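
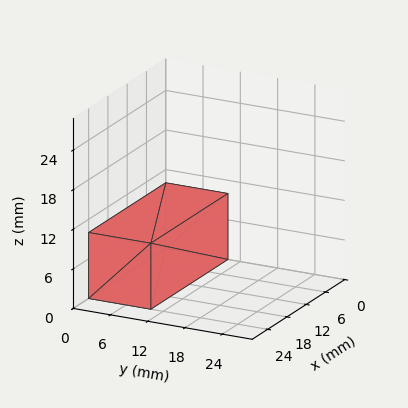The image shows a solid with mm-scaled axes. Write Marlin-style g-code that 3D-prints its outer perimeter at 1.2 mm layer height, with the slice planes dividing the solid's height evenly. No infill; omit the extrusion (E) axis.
Reading the render: the shape is a rectangular box, roughly 24 × 10 mm footprint and 10 mm tall (dimensions read to the nearest mm from the axis ticks). For the g-code, the solid's height is divided into equal slices at the stated Δz and each level perimeter traced with G1 moves after a G0 lift.

; perimeter-only toolpath
G21 ; units = mm
G90 ; absolute positioning
G28 ; home
; layer 1
G0 Z1.2
G0 X0.0 Y0.0
G1 X24.0 Y0.0
G1 X24.0 Y10.0
G1 X0.0 Y10.0
G1 X0.0 Y0.0
; layer 2
G0 Z2.5
G0 X0.0 Y0.0
G1 X24.0 Y0.0
G1 X24.0 Y10.0
G1 X0.0 Y10.0
G1 X0.0 Y0.0
; layer 3
G0 Z3.8
G0 X0.0 Y0.0
G1 X24.0 Y0.0
G1 X24.0 Y10.0
G1 X0.0 Y10.0
G1 X0.0 Y0.0
; layer 4
G0 Z5.0
G0 X0.0 Y0.0
G1 X24.0 Y0.0
G1 X24.0 Y10.0
G1 X0.0 Y10.0
G1 X0.0 Y0.0
; layer 5
G0 Z6.2
G0 X0.0 Y0.0
G1 X24.0 Y0.0
G1 X24.0 Y10.0
G1 X0.0 Y10.0
G1 X0.0 Y0.0
; layer 6
G0 Z7.5
G0 X0.0 Y0.0
G1 X24.0 Y0.0
G1 X24.0 Y10.0
G1 X0.0 Y10.0
G1 X0.0 Y0.0
; layer 7
G0 Z8.8
G0 X0.0 Y0.0
G1 X24.0 Y0.0
G1 X24.0 Y10.0
G1 X0.0 Y10.0
G1 X0.0 Y0.0
; layer 8
G0 Z10.0
G0 X0.0 Y0.0
G1 X24.0 Y0.0
G1 X24.0 Y10.0
G1 X0.0 Y10.0
G1 X0.0 Y0.0
M2 ; end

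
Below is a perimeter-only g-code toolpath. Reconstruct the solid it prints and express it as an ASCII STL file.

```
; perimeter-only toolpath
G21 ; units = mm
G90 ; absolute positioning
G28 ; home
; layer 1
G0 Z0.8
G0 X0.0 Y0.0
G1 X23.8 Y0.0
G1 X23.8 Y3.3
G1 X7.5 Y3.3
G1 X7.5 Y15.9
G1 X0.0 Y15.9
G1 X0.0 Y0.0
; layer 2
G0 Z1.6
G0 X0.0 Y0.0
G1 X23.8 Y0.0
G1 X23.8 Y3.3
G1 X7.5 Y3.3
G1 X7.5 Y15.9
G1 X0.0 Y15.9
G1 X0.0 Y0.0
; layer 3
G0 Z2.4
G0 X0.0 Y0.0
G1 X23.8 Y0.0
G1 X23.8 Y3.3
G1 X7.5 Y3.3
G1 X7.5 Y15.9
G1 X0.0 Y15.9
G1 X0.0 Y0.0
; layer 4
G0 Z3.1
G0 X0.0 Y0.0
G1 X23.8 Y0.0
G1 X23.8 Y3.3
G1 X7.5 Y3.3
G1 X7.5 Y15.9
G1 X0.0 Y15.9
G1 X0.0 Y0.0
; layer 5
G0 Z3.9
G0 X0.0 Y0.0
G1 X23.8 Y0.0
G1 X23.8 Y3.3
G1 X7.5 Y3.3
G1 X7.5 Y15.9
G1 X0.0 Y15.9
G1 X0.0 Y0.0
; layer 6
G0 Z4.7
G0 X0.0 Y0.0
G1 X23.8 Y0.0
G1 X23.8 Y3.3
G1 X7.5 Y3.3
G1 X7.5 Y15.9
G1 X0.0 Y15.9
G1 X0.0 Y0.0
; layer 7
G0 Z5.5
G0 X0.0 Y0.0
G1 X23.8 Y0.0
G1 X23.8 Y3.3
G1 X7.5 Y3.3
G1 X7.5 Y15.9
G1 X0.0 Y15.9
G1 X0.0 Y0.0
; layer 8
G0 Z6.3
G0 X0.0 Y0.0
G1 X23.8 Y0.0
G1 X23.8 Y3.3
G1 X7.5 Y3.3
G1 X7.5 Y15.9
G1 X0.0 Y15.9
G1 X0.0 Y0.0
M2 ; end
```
solid part
  facet normal 0.0000 0.0000 -1.0000
    outer loop
      vertex 23.8 3.3 0.0
      vertex 23.8 0.0 0.0
      vertex 0.0 0.0 0.0
    endloop
  endfacet
  facet normal 0.0000 0.0000 -1.0000
    outer loop
      vertex 7.5 3.3 0.0
      vertex 23.8 3.3 0.0
      vertex 0.0 0.0 0.0
    endloop
  endfacet
  facet normal 0.0000 0.0000 -1.0000
    outer loop
      vertex 7.5 15.9 0.0
      vertex 7.5 3.3 0.0
      vertex 0.0 0.0 0.0
    endloop
  endfacet
  facet normal 0.0000 0.0000 -1.0000
    outer loop
      vertex 0.0 15.9 0.0
      vertex 7.5 15.9 0.0
      vertex 0.0 0.0 0.0
    endloop
  endfacet
  facet normal 0.0000 0.0000 1.0000
    outer loop
      vertex 0.0 0.0 6.3
      vertex 23.8 0.0 6.3
      vertex 23.8 3.3 6.3
    endloop
  endfacet
  facet normal 0.0000 0.0000 1.0000
    outer loop
      vertex 0.0 0.0 6.3
      vertex 23.8 3.3 6.3
      vertex 7.5 3.3 6.3
    endloop
  endfacet
  facet normal 0.0000 0.0000 1.0000
    outer loop
      vertex 0.0 0.0 6.3
      vertex 7.5 3.3 6.3
      vertex 7.5 15.9 6.3
    endloop
  endfacet
  facet normal 0.0000 0.0000 1.0000
    outer loop
      vertex 0.0 0.0 6.3
      vertex 7.5 15.9 6.3
      vertex 0.0 15.9 6.3
    endloop
  endfacet
  facet normal 0.0000 -1.0000 0.0000
    outer loop
      vertex 0.0 0.0 0.0
      vertex 23.8 0.0 0.0
      vertex 23.8 0.0 6.3
    endloop
  endfacet
  facet normal 0.0000 -1.0000 0.0000
    outer loop
      vertex 0.0 0.0 0.0
      vertex 23.8 0.0 6.3
      vertex 0.0 0.0 6.3
    endloop
  endfacet
  facet normal 1.0000 0.0000 0.0000
    outer loop
      vertex 23.8 0.0 0.0
      vertex 23.8 3.3 0.0
      vertex 23.8 3.3 6.3
    endloop
  endfacet
  facet normal 1.0000 0.0000 0.0000
    outer loop
      vertex 23.8 0.0 0.0
      vertex 23.8 3.3 6.3
      vertex 23.8 0.0 6.3
    endloop
  endfacet
  facet normal 0.0000 1.0000 0.0000
    outer loop
      vertex 23.8 3.3 0.0
      vertex 7.5 3.3 0.0
      vertex 7.5 3.3 6.3
    endloop
  endfacet
  facet normal 0.0000 1.0000 0.0000
    outer loop
      vertex 23.8 3.3 0.0
      vertex 7.5 3.3 6.3
      vertex 23.8 3.3 6.3
    endloop
  endfacet
  facet normal 1.0000 0.0000 0.0000
    outer loop
      vertex 7.5 3.3 0.0
      vertex 7.5 15.9 0.0
      vertex 7.5 15.9 6.3
    endloop
  endfacet
  facet normal 1.0000 0.0000 0.0000
    outer loop
      vertex 7.5 3.3 0.0
      vertex 7.5 15.9 6.3
      vertex 7.5 3.3 6.3
    endloop
  endfacet
  facet normal 0.0000 1.0000 0.0000
    outer loop
      vertex 7.5 15.9 0.0
      vertex 0.0 15.9 0.0
      vertex 0.0 15.9 6.3
    endloop
  endfacet
  facet normal 0.0000 1.0000 0.0000
    outer loop
      vertex 7.5 15.9 0.0
      vertex 0.0 15.9 6.3
      vertex 7.5 15.9 6.3
    endloop
  endfacet
  facet normal -1.0000 0.0000 0.0000
    outer loop
      vertex 0.0 15.9 0.0
      vertex 0.0 0.0 0.0
      vertex 0.0 0.0 6.3
    endloop
  endfacet
  facet normal -1.0000 0.0000 0.0000
    outer loop
      vertex 0.0 15.9 0.0
      vertex 0.0 0.0 6.3
      vertex 0.0 15.9 6.3
    endloop
  endfacet
endsolid part

The G0 Z moves step by Δz≈0.8 mm. Every layer's G1 loop is the same polygon, so the solid is a straight extrusion of it from z=0 to z≈6.3. Closing with flat bottom and top caps and triangulating gives 20 facets — an L-shaped prism: outer 23.8 × 15.9 mm, arm thicknesses ≈ 3.3 mm (horizontal) and 7.5 mm (vertical), extruded 6.3 mm in z.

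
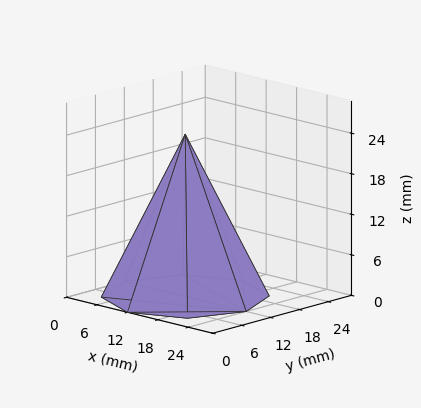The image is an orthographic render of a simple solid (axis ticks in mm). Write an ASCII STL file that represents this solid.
Reading the render: the shape is a regular 8-sided pyramid, base circumscribed radius ≈ 12 mm, apex at z ≈ 24 mm (dimensions read to the nearest mm from the axis ticks). For the STL, each face is triangulated and given an outward normal.

solid part
  facet normal 0.0000 0.0000 -1.0000
    outer loop
      vertex 12.000 24.000 0.000
      vertex 20.485 20.485 0.000
      vertex 24.000 12.000 0.000
    endloop
  endfacet
  facet normal 0.0000 0.0000 -1.0000
    outer loop
      vertex 3.515 20.485 0.000
      vertex 12.000 24.000 0.000
      vertex 24.000 12.000 0.000
    endloop
  endfacet
  facet normal 0.0000 0.0000 -1.0000
    outer loop
      vertex 0.000 12.000 0.000
      vertex 3.515 20.485 0.000
      vertex 24.000 12.000 0.000
    endloop
  endfacet
  facet normal 0.0000 0.0000 -1.0000
    outer loop
      vertex 3.515 3.515 0.000
      vertex 0.000 12.000 0.000
      vertex 24.000 12.000 0.000
    endloop
  endfacet
  facet normal 0.0000 0.0000 -1.0000
    outer loop
      vertex 12.000 0.000 0.000
      vertex 3.515 3.515 0.000
      vertex 24.000 12.000 0.000
    endloop
  endfacet
  facet normal 0.0000 0.0000 -1.0000
    outer loop
      vertex 20.485 3.515 0.000
      vertex 12.000 0.000 0.000
      vertex 24.000 12.000 0.000
    endloop
  endfacet
  facet normal 0.8387 0.3474 0.4194
    outer loop
      vertex 24.000 12.000 0.000
      vertex 20.485 20.485 0.000
      vertex 12.000 12.000 24.000
    endloop
  endfacet
  facet normal 0.3474 0.8387 0.4194
    outer loop
      vertex 20.485 20.485 0.000
      vertex 12.000 24.000 0.000
      vertex 12.000 12.000 24.000
    endloop
  endfacet
  facet normal -0.3474 0.8387 0.4194
    outer loop
      vertex 12.000 24.000 0.000
      vertex 3.515 20.485 0.000
      vertex 12.000 12.000 24.000
    endloop
  endfacet
  facet normal -0.8387 0.3474 0.4194
    outer loop
      vertex 3.515 20.485 0.000
      vertex 0.000 12.000 0.000
      vertex 12.000 12.000 24.000
    endloop
  endfacet
  facet normal -0.8387 -0.3474 0.4194
    outer loop
      vertex 0.000 12.000 0.000
      vertex 3.515 3.515 0.000
      vertex 12.000 12.000 24.000
    endloop
  endfacet
  facet normal -0.3474 -0.8387 0.4194
    outer loop
      vertex 3.515 3.515 0.000
      vertex 12.000 0.000 0.000
      vertex 12.000 12.000 24.000
    endloop
  endfacet
  facet normal 0.3474 -0.8387 0.4194
    outer loop
      vertex 12.000 0.000 0.000
      vertex 20.485 3.515 0.000
      vertex 12.000 12.000 24.000
    endloop
  endfacet
  facet normal 0.8387 -0.3474 0.4194
    outer loop
      vertex 20.485 3.515 0.000
      vertex 24.000 12.000 0.000
      vertex 12.000 12.000 24.000
    endloop
  endfacet
endsolid part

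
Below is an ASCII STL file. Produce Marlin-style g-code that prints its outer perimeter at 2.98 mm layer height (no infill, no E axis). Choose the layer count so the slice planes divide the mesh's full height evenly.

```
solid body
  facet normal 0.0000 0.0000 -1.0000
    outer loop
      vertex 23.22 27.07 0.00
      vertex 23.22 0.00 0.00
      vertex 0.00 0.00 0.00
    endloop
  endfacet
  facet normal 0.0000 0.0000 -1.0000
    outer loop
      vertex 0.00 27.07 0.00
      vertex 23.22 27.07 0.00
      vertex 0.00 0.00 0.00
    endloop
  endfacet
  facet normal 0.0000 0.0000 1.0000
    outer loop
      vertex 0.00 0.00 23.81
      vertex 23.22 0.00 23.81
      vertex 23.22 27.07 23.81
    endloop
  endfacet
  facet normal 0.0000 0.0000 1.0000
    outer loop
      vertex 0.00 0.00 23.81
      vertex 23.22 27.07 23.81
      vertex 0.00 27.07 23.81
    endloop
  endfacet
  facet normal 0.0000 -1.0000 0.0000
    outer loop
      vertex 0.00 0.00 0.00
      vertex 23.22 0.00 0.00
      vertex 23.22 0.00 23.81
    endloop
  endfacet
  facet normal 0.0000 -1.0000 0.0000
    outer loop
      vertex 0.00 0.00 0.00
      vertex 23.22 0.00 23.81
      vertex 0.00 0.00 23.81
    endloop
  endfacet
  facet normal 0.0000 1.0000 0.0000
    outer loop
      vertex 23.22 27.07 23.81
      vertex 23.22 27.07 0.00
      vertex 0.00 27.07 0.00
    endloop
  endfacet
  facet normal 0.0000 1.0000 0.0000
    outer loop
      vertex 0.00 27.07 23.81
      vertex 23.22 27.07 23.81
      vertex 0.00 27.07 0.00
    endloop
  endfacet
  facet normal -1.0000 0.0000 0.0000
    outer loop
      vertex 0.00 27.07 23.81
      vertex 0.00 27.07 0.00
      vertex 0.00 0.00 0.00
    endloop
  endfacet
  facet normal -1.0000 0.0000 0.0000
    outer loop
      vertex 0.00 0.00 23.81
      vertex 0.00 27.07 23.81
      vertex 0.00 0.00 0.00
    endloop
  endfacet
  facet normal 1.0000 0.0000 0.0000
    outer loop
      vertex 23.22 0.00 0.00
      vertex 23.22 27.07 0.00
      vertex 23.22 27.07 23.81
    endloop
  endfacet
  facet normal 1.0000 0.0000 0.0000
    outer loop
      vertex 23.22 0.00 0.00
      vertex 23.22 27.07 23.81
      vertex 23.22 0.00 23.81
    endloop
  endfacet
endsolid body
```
; perimeter-only toolpath
G21 ; units = mm
G90 ; absolute positioning
G28 ; home
; layer 1
G0 Z2.98
G0 X0.00 Y0.00
G1 X23.22 Y0.00
G1 X23.22 Y27.07
G1 X0.00 Y27.07
G1 X0.00 Y0.00
; layer 2
G0 Z5.95
G0 X0.00 Y0.00
G1 X23.22 Y0.00
G1 X23.22 Y27.07
G1 X0.00 Y27.07
G1 X0.00 Y0.00
; layer 3
G0 Z8.93
G0 X0.00 Y0.00
G1 X23.22 Y0.00
G1 X23.22 Y27.07
G1 X0.00 Y27.07
G1 X0.00 Y0.00
; layer 4
G0 Z11.90
G0 X0.00 Y0.00
G1 X23.22 Y0.00
G1 X23.22 Y27.07
G1 X0.00 Y27.07
G1 X0.00 Y0.00
; layer 5
G0 Z14.88
G0 X0.00 Y0.00
G1 X23.22 Y0.00
G1 X23.22 Y27.07
G1 X0.00 Y27.07
G1 X0.00 Y0.00
; layer 6
G0 Z17.86
G0 X0.00 Y0.00
G1 X23.22 Y0.00
G1 X23.22 Y27.07
G1 X0.00 Y27.07
G1 X0.00 Y0.00
; layer 7
G0 Z20.83
G0 X0.00 Y0.00
G1 X23.22 Y0.00
G1 X23.22 Y27.07
G1 X0.00 Y27.07
G1 X0.00 Y0.00
; layer 8
G0 Z23.81
G0 X0.00 Y0.00
G1 X23.22 Y0.00
G1 X23.22 Y27.07
G1 X0.00 Y27.07
G1 X0.00 Y0.00
M2 ; end

The solid is a rectangular box, roughly 23.2 × 27.1 mm footprint and 23.8 mm tall. Slicing at Δz = 2.98 mm — 8 equal slices spanning the solid's height, so layer i sits at z = i·h/8 — gives 8 non-empty perimeters. Each is a 4-segment closed polygon; G0 lifts to the layer z and rapids to the start vertex, then G1 traces the edges.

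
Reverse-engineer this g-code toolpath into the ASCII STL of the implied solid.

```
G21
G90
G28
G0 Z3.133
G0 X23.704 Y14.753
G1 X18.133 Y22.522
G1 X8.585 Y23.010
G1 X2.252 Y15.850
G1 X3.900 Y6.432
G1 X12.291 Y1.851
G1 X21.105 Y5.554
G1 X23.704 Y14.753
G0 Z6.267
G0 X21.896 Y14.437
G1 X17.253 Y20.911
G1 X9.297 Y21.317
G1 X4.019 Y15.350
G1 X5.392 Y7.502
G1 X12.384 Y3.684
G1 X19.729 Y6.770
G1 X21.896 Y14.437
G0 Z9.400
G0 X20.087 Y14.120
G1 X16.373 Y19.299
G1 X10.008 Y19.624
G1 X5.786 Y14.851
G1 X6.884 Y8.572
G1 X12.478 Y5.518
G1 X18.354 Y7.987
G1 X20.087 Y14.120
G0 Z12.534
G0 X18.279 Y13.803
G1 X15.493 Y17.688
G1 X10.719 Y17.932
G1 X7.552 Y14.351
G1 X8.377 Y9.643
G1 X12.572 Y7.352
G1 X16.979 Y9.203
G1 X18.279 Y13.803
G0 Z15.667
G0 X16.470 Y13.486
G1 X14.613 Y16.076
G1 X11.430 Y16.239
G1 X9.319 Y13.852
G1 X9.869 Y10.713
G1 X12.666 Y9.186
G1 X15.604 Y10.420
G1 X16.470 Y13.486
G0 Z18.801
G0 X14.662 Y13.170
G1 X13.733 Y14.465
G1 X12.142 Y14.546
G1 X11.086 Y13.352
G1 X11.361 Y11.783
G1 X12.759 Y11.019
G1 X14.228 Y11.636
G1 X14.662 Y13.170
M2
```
solid part
  facet normal 0.0000 0.0000 -1.0000
    outer loop
      vertex 7.874 24.703 0.000
      vertex 19.013 24.134 0.000
      vertex 25.513 15.070 0.000
    endloop
  endfacet
  facet normal 0.0000 0.0000 -1.0000
    outer loop
      vertex 0.485 16.349 0.000
      vertex 7.874 24.703 0.000
      vertex 25.513 15.070 0.000
    endloop
  endfacet
  facet normal 0.0000 0.0000 -1.0000
    outer loop
      vertex 2.408 5.362 0.000
      vertex 0.485 16.349 0.000
      vertex 25.513 15.070 0.000
    endloop
  endfacet
  facet normal 0.0000 0.0000 -1.0000
    outer loop
      vertex 12.197 0.017 0.000
      vertex 2.408 5.362 0.000
      vertex 25.513 15.070 0.000
    endloop
  endfacet
  facet normal 0.0000 0.0000 -1.0000
    outer loop
      vertex 22.480 4.337 0.000
      vertex 12.197 0.017 0.000
      vertex 25.513 15.070 0.000
    endloop
  endfacet
  facet normal 0.7186 0.5154 0.4669
    outer loop
      vertex 25.513 15.070 0.000
      vertex 19.013 24.134 0.000
      vertex 12.853 12.853 21.934
    endloop
  endfacet
  facet normal 0.0451 0.8832 0.4669
    outer loop
      vertex 19.013 24.134 0.000
      vertex 7.874 24.703 0.000
      vertex 12.853 12.853 21.934
    endloop
  endfacet
  facet normal -0.6624 0.5859 0.4669
    outer loop
      vertex 7.874 24.703 0.000
      vertex 0.485 16.349 0.000
      vertex 12.853 12.853 21.934
    endloop
  endfacet
  facet normal -0.8711 -0.1525 0.4669
    outer loop
      vertex 0.485 16.349 0.000
      vertex 2.408 5.362 0.000
      vertex 12.853 12.853 21.934
    endloop
  endfacet
  facet normal -0.4238 -0.7762 0.4669
    outer loop
      vertex 2.408 5.362 0.000
      vertex 12.197 0.017 0.000
      vertex 12.853 12.853 21.934
    endloop
  endfacet
  facet normal 0.3425 -0.8153 0.4669
    outer loop
      vertex 12.197 0.017 0.000
      vertex 22.480 4.337 0.000
      vertex 12.853 12.853 21.934
    endloop
  endfacet
  facet normal 0.8510 -0.2405 0.4669
    outer loop
      vertex 22.480 4.337 0.000
      vertex 25.513 15.070 0.000
      vertex 12.853 12.853 21.934
    endloop
  endfacet
endsolid part

The G0 Z moves step by Δz≈3.133 mm. The G1 loops shrink linearly with z, so the solid tapers from its base footprint up to z≈21.9. Closing with a flat bottom cap and the tapered top and triangulating gives 12 facets — a regular 7-sided pyramid, base circumscribed radius ≈ 12.9 mm, apex at z ≈ 21.9 mm.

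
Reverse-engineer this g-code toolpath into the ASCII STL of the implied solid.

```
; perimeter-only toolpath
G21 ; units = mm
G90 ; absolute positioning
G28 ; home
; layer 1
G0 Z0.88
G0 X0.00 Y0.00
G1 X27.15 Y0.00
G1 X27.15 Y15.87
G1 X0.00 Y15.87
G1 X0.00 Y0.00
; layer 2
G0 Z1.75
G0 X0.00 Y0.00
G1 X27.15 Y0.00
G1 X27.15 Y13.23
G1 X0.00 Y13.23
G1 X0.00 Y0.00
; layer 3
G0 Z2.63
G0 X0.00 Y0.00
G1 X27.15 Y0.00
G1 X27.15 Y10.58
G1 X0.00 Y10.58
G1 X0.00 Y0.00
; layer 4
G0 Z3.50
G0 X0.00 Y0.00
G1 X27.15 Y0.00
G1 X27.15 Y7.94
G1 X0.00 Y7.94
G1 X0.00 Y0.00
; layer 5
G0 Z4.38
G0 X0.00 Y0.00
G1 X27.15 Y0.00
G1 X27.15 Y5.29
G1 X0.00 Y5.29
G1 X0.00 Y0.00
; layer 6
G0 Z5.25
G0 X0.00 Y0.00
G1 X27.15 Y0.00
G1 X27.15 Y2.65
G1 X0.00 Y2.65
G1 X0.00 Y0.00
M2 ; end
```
solid part
  facet normal 0.0000 0.0000 -1.0000
    outer loop
      vertex 27.15 18.52 0.00
      vertex 27.15 0.00 0.00
      vertex 0.00 0.00 0.00
    endloop
  endfacet
  facet normal 0.0000 0.0000 -1.0000
    outer loop
      vertex 0.00 18.52 0.00
      vertex 27.15 18.52 0.00
      vertex 0.00 0.00 0.00
    endloop
  endfacet
  facet normal 0.0000 -1.0000 0.0000
    outer loop
      vertex 0.00 0.00 0.00
      vertex 27.15 0.00 0.00
      vertex 27.15 0.00 6.13
    endloop
  endfacet
  facet normal 0.0000 -1.0000 0.0000
    outer loop
      vertex 0.00 0.00 0.00
      vertex 27.15 0.00 6.13
      vertex 0.00 0.00 6.13
    endloop
  endfacet
  facet normal 0.0000 0.3142 0.9493
    outer loop
      vertex 0.00 0.00 6.13
      vertex 27.15 0.00 6.13
      vertex 27.15 18.52 0.00
    endloop
  endfacet
  facet normal 0.0000 0.3142 0.9493
    outer loop
      vertex 0.00 0.00 6.13
      vertex 27.15 18.52 0.00
      vertex 0.00 18.52 0.00
    endloop
  endfacet
  facet normal -1.0000 0.0000 0.0000
    outer loop
      vertex 0.00 0.00 6.13
      vertex 0.00 18.52 0.00
      vertex 0.00 0.00 0.00
    endloop
  endfacet
  facet normal 1.0000 0.0000 0.0000
    outer loop
      vertex 27.15 0.00 0.00
      vertex 27.15 18.52 0.00
      vertex 27.15 0.00 6.13
    endloop
  endfacet
endsolid part

The G0 Z moves step by Δz≈0.88 mm. The G1 loops shrink linearly with z, so the solid tapers from its base footprint up to z≈6.13. Closing with a flat bottom cap and the tapered top and triangulating gives 8 facets — a wedge (ramp): 27.1 × 18.5 mm base, rising to 6.13 mm along the y=0 edge and sloping linearly to z=0 at y=18.5.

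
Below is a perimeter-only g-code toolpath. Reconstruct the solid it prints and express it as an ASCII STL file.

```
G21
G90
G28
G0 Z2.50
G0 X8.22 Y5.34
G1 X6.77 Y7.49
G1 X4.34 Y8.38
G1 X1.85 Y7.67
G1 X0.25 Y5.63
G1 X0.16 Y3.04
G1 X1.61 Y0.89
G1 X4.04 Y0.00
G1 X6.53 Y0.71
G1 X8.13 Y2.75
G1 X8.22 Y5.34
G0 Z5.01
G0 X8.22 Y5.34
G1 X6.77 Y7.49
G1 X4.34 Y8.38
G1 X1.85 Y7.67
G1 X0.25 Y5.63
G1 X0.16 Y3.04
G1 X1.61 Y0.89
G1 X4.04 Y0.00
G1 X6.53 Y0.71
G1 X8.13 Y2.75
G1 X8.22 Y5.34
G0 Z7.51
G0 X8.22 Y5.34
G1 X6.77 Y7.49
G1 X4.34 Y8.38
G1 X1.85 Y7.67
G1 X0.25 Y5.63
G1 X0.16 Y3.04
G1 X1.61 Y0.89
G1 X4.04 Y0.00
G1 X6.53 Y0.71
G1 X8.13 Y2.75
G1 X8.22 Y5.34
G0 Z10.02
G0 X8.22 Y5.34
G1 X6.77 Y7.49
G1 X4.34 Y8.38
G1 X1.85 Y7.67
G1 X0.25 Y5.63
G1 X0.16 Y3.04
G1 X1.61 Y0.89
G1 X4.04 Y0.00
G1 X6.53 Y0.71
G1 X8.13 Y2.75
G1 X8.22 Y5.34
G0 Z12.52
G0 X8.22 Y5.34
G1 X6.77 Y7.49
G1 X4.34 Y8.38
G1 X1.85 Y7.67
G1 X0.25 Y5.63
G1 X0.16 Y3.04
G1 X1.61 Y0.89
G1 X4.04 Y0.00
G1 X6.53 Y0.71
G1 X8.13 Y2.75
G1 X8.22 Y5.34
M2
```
solid part
  facet normal 0.0000 0.0000 -1.0000
    outer loop
      vertex 4.34 8.38 0.00
      vertex 6.77 7.49 0.00
      vertex 8.22 5.34 0.00
    endloop
  endfacet
  facet normal 0.0000 0.0000 -1.0000
    outer loop
      vertex 1.85 7.67 0.00
      vertex 4.34 8.38 0.00
      vertex 8.22 5.34 0.00
    endloop
  endfacet
  facet normal 0.0000 0.0000 -1.0000
    outer loop
      vertex 0.25 5.63 0.00
      vertex 1.85 7.67 0.00
      vertex 8.22 5.34 0.00
    endloop
  endfacet
  facet normal 0.0000 0.0000 -1.0000
    outer loop
      vertex 0.16 3.04 0.00
      vertex 0.25 5.63 0.00
      vertex 8.22 5.34 0.00
    endloop
  endfacet
  facet normal 0.0000 0.0000 -1.0000
    outer loop
      vertex 1.61 0.89 0.00
      vertex 0.16 3.04 0.00
      vertex 8.22 5.34 0.00
    endloop
  endfacet
  facet normal 0.0000 0.0000 -1.0000
    outer loop
      vertex 4.04 0.00 0.00
      vertex 1.61 0.89 0.00
      vertex 8.22 5.34 0.00
    endloop
  endfacet
  facet normal 0.0000 0.0000 -1.0000
    outer loop
      vertex 6.53 0.71 0.00
      vertex 4.04 0.00 0.00
      vertex 8.22 5.34 0.00
    endloop
  endfacet
  facet normal 0.0000 0.0000 -1.0000
    outer loop
      vertex 8.13 2.75 0.00
      vertex 6.53 0.71 0.00
      vertex 8.22 5.34 0.00
    endloop
  endfacet
  facet normal 0.0000 0.0000 1.0000
    outer loop
      vertex 8.22 5.34 12.52
      vertex 6.77 7.49 12.52
      vertex 4.34 8.38 12.52
    endloop
  endfacet
  facet normal 0.0000 0.0000 1.0000
    outer loop
      vertex 8.22 5.34 12.52
      vertex 4.34 8.38 12.52
      vertex 1.85 7.67 12.52
    endloop
  endfacet
  facet normal 0.0000 0.0000 1.0000
    outer loop
      vertex 8.22 5.34 12.52
      vertex 1.85 7.67 12.52
      vertex 0.25 5.63 12.52
    endloop
  endfacet
  facet normal 0.0000 0.0000 1.0000
    outer loop
      vertex 8.22 5.34 12.52
      vertex 0.25 5.63 12.52
      vertex 0.16 3.04 12.52
    endloop
  endfacet
  facet normal 0.0000 0.0000 1.0000
    outer loop
      vertex 8.22 5.34 12.52
      vertex 0.16 3.04 12.52
      vertex 1.61 0.89 12.52
    endloop
  endfacet
  facet normal 0.0000 0.0000 1.0000
    outer loop
      vertex 8.22 5.34 12.52
      vertex 1.61 0.89 12.52
      vertex 4.04 0.00 12.52
    endloop
  endfacet
  facet normal 0.0000 0.0000 1.0000
    outer loop
      vertex 8.22 5.34 12.52
      vertex 4.04 0.00 12.52
      vertex 6.53 0.71 12.52
    endloop
  endfacet
  facet normal 0.0000 0.0000 1.0000
    outer loop
      vertex 8.22 5.34 12.52
      vertex 6.53 0.71 12.52
      vertex 8.13 2.75 12.52
    endloop
  endfacet
  facet normal 0.8291 0.5591 0.0000
    outer loop
      vertex 8.22 5.34 0.00
      vertex 6.77 7.49 0.00
      vertex 6.77 7.49 12.52
    endloop
  endfacet
  facet normal 0.8291 0.5591 0.0000
    outer loop
      vertex 8.22 5.34 0.00
      vertex 6.77 7.49 12.52
      vertex 8.22 5.34 12.52
    endloop
  endfacet
  facet normal 0.3439 0.9390 0.0000
    outer loop
      vertex 6.77 7.49 0.00
      vertex 4.34 8.38 0.00
      vertex 4.34 8.38 12.52
    endloop
  endfacet
  facet normal 0.3439 0.9390 0.0000
    outer loop
      vertex 6.77 7.49 0.00
      vertex 4.34 8.38 12.52
      vertex 6.77 7.49 12.52
    endloop
  endfacet
  facet normal -0.2742 0.9617 0.0000
    outer loop
      vertex 4.34 8.38 0.00
      vertex 1.85 7.67 0.00
      vertex 1.85 7.67 12.52
    endloop
  endfacet
  facet normal -0.2742 0.9617 0.0000
    outer loop
      vertex 4.34 8.38 0.00
      vertex 1.85 7.67 12.52
      vertex 4.34 8.38 12.52
    endloop
  endfacet
  facet normal -0.7869 0.6171 0.0000
    outer loop
      vertex 1.85 7.67 0.00
      vertex 0.25 5.63 0.00
      vertex 0.25 5.63 12.52
    endloop
  endfacet
  facet normal -0.7869 0.6171 0.0000
    outer loop
      vertex 1.85 7.67 0.00
      vertex 0.25 5.63 12.52
      vertex 1.85 7.67 12.52
    endloop
  endfacet
  facet normal -0.9994 0.0347 0.0000
    outer loop
      vertex 0.25 5.63 0.00
      vertex 0.16 3.04 0.00
      vertex 0.16 3.04 12.52
    endloop
  endfacet
  facet normal -0.9994 0.0347 0.0000
    outer loop
      vertex 0.25 5.63 0.00
      vertex 0.16 3.04 12.52
      vertex 0.25 5.63 12.52
    endloop
  endfacet
  facet normal -0.8291 -0.5591 0.0000
    outer loop
      vertex 0.16 3.04 0.00
      vertex 1.61 0.89 0.00
      vertex 1.61 0.89 12.52
    endloop
  endfacet
  facet normal -0.8291 -0.5591 0.0000
    outer loop
      vertex 0.16 3.04 0.00
      vertex 1.61 0.89 12.52
      vertex 0.16 3.04 12.52
    endloop
  endfacet
  facet normal -0.3439 -0.9390 0.0000
    outer loop
      vertex 1.61 0.89 0.00
      vertex 4.04 0.00 0.00
      vertex 4.04 0.00 12.52
    endloop
  endfacet
  facet normal -0.3439 -0.9390 0.0000
    outer loop
      vertex 1.61 0.89 0.00
      vertex 4.04 0.00 12.52
      vertex 1.61 0.89 12.52
    endloop
  endfacet
  facet normal 0.2742 -0.9617 0.0000
    outer loop
      vertex 4.04 0.00 0.00
      vertex 6.53 0.71 0.00
      vertex 6.53 0.71 12.52
    endloop
  endfacet
  facet normal 0.2742 -0.9617 0.0000
    outer loop
      vertex 4.04 0.00 0.00
      vertex 6.53 0.71 12.52
      vertex 4.04 0.00 12.52
    endloop
  endfacet
  facet normal 0.7869 -0.6171 0.0000
    outer loop
      vertex 6.53 0.71 0.00
      vertex 8.13 2.75 0.00
      vertex 8.13 2.75 12.52
    endloop
  endfacet
  facet normal 0.7869 -0.6171 0.0000
    outer loop
      vertex 6.53 0.71 0.00
      vertex 8.13 2.75 12.52
      vertex 6.53 0.71 12.52
    endloop
  endfacet
  facet normal 0.9994 -0.0347 0.0000
    outer loop
      vertex 8.13 2.75 0.00
      vertex 8.22 5.34 0.00
      vertex 8.22 5.34 12.52
    endloop
  endfacet
  facet normal 0.9994 -0.0347 0.0000
    outer loop
      vertex 8.13 2.75 0.00
      vertex 8.22 5.34 12.52
      vertex 8.13 2.75 12.52
    endloop
  endfacet
endsolid part

The G0 Z moves step by Δz≈2.50 mm. Every layer's G1 loop is the same polygon, so the solid is a straight extrusion of it from z=0 to z≈12.5. Closing with flat bottom and top caps and triangulating gives 36 facets — a regular 10-sided prism (a cylinder approximated with 10 flat sides), circumscribed radius ≈ 4.19 mm, height ≈ 12.5 mm.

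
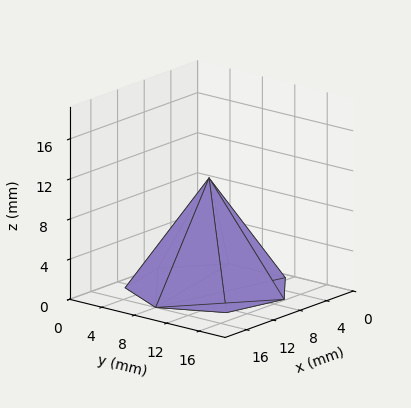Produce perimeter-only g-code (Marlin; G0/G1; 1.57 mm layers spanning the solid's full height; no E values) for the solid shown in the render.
Reading the render: the shape is a regular 7-sided pyramid, base circumscribed radius ≈ 8 mm, apex at z ≈ 11 mm (dimensions read to the nearest mm from the axis ticks). For the g-code, the solid's height is divided into equal slices at the stated Δz and each level perimeter traced with G1 moves after a G0 lift.

; perimeter-only toolpath
G21 ; units = mm
G90 ; absolute positioning
G28 ; home
; layer 1
G0 Z1.57
G0 X14.86 Y8.00
G1 X12.28 Y13.36
G1 X6.47 Y14.69
G1 X1.82 Y10.97
G1 X1.82 Y5.03
G1 X6.47 Y1.31
G1 X12.28 Y2.64
G1 X14.86 Y8.00
; layer 2
G0 Z3.14
G0 X13.71 Y8.00
G1 X11.56 Y12.46
G1 X6.73 Y13.57
G1 X2.85 Y10.48
G1 X2.85 Y5.52
G1 X6.73 Y2.43
G1 X11.56 Y3.54
G1 X13.71 Y8.00
; layer 3
G0 Z4.71
G0 X12.57 Y8.00
G1 X10.85 Y11.57
G1 X6.98 Y12.46
G1 X3.88 Y9.98
G1 X3.88 Y6.02
G1 X6.98 Y3.54
G1 X10.85 Y4.43
G1 X12.57 Y8.00
; layer 4
G0 Z6.29
G0 X11.43 Y8.00
G1 X10.14 Y10.68
G1 X7.24 Y11.34
G1 X4.91 Y9.49
G1 X4.91 Y6.51
G1 X7.24 Y4.66
G1 X10.14 Y5.32
G1 X11.43 Y8.00
; layer 5
G0 Z7.86
G0 X10.29 Y8.00
G1 X9.43 Y9.79
G1 X7.49 Y10.23
G1 X5.94 Y8.99
G1 X5.94 Y7.01
G1 X7.49 Y5.77
G1 X9.43 Y6.21
G1 X10.29 Y8.00
; layer 6
G0 Z9.43
G0 X9.14 Y8.00
G1 X8.71 Y8.89
G1 X7.75 Y9.11
G1 X6.97 Y8.50
G1 X6.97 Y7.50
G1 X7.75 Y6.89
G1 X8.71 Y7.11
G1 X9.14 Y8.00
M2 ; end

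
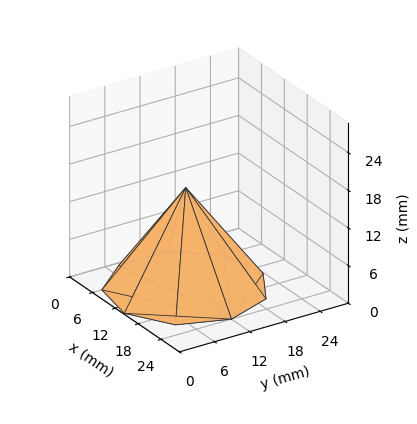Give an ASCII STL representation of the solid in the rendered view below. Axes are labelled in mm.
Reading the render: the shape is a regular 9-sided pyramid, base circumscribed radius ≈ 12 mm, apex at z ≈ 16 mm (dimensions read to the nearest mm from the axis ticks). For the STL, each face is triangulated and given an outward normal.

solid part
  facet normal 0.0000 0.0000 -1.0000
    outer loop
      vertex 14.084 23.818 0.000
      vertex 21.193 19.713 0.000
      vertex 24.000 12.000 0.000
    endloop
  endfacet
  facet normal 0.0000 0.0000 -1.0000
    outer loop
      vertex 6.000 22.392 0.000
      vertex 14.084 23.818 0.000
      vertex 24.000 12.000 0.000
    endloop
  endfacet
  facet normal 0.0000 0.0000 -1.0000
    outer loop
      vertex 0.724 16.104 0.000
      vertex 6.000 22.392 0.000
      vertex 24.000 12.000 0.000
    endloop
  endfacet
  facet normal 0.0000 0.0000 -1.0000
    outer loop
      vertex 0.724 7.896 0.000
      vertex 0.724 16.104 0.000
      vertex 24.000 12.000 0.000
    endloop
  endfacet
  facet normal 0.0000 0.0000 -1.0000
    outer loop
      vertex 6.000 1.608 0.000
      vertex 0.724 7.896 0.000
      vertex 24.000 12.000 0.000
    endloop
  endfacet
  facet normal 0.0000 0.0000 -1.0000
    outer loop
      vertex 14.084 0.182 0.000
      vertex 6.000 1.608 0.000
      vertex 24.000 12.000 0.000
    endloop
  endfacet
  facet normal 0.0000 0.0000 -1.0000
    outer loop
      vertex 21.193 4.287 0.000
      vertex 14.084 0.182 0.000
      vertex 24.000 12.000 0.000
    endloop
  endfacet
  facet normal 0.7681 0.2795 0.5761
    outer loop
      vertex 24.000 12.000 0.000
      vertex 21.193 19.713 0.000
      vertex 12.000 12.000 16.000
    endloop
  endfacet
  facet normal 0.4087 0.7079 0.5761
    outer loop
      vertex 21.193 19.713 0.000
      vertex 14.084 23.818 0.000
      vertex 12.000 12.000 16.000
    endloop
  endfacet
  facet normal -0.1420 0.8050 0.5761
    outer loop
      vertex 14.084 23.818 0.000
      vertex 6.000 22.392 0.000
      vertex 12.000 12.000 16.000
    endloop
  endfacet
  facet normal -0.6262 0.5254 0.5761
    outer loop
      vertex 6.000 22.392 0.000
      vertex 0.724 16.104 0.000
      vertex 12.000 12.000 16.000
    endloop
  endfacet
  facet normal -0.8174 0.0000 0.5761
    outer loop
      vertex 0.724 16.104 0.000
      vertex 0.724 7.896 0.000
      vertex 12.000 12.000 16.000
    endloop
  endfacet
  facet normal -0.6262 -0.5254 0.5761
    outer loop
      vertex 0.724 7.896 0.000
      vertex 6.000 1.608 0.000
      vertex 12.000 12.000 16.000
    endloop
  endfacet
  facet normal -0.1420 -0.8050 0.5761
    outer loop
      vertex 6.000 1.608 0.000
      vertex 14.084 0.182 0.000
      vertex 12.000 12.000 16.000
    endloop
  endfacet
  facet normal 0.4087 -0.7079 0.5761
    outer loop
      vertex 14.084 0.182 0.000
      vertex 21.193 4.287 0.000
      vertex 12.000 12.000 16.000
    endloop
  endfacet
  facet normal 0.7681 -0.2795 0.5761
    outer loop
      vertex 21.193 4.287 0.000
      vertex 24.000 12.000 0.000
      vertex 12.000 12.000 16.000
    endloop
  endfacet
endsolid part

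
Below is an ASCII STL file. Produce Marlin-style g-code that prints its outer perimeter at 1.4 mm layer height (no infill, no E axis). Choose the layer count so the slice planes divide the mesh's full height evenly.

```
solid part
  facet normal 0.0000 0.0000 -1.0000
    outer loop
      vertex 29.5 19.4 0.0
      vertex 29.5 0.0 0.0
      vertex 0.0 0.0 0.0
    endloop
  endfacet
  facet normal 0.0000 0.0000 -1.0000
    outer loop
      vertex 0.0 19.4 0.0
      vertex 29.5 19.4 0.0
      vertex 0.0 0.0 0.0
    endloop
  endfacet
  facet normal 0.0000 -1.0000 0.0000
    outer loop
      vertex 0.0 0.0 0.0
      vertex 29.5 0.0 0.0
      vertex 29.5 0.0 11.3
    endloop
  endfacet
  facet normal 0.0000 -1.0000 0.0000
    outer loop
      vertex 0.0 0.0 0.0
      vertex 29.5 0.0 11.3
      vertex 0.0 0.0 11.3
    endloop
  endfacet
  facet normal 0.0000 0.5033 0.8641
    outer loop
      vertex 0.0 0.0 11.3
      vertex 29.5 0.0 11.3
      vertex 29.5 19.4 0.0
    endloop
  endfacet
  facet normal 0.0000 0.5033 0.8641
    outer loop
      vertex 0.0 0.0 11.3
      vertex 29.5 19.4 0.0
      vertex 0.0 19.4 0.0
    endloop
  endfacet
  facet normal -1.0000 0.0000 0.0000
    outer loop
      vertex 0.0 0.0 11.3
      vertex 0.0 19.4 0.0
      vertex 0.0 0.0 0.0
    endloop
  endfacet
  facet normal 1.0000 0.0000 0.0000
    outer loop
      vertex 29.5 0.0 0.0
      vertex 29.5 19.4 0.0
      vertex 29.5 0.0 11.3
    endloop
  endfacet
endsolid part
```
; perimeter-only toolpath
G21 ; units = mm
G90 ; absolute positioning
G28 ; home
; layer 1
G0 Z1.4
G0 X0.0 Y0.0
G1 X29.5 Y0.0
G1 X29.5 Y17.0
G1 X0.0 Y17.0
G1 X0.0 Y0.0
; layer 2
G0 Z2.8
G0 X0.0 Y0.0
G1 X29.5 Y0.0
G1 X29.5 Y14.5
G1 X0.0 Y14.5
G1 X0.0 Y0.0
; layer 3
G0 Z4.2
G0 X0.0 Y0.0
G1 X29.5 Y0.0
G1 X29.5 Y12.1
G1 X0.0 Y12.1
G1 X0.0 Y0.0
; layer 4
G0 Z5.7
G0 X0.0 Y0.0
G1 X29.5 Y0.0
G1 X29.5 Y9.7
G1 X0.0 Y9.7
G1 X0.0 Y0.0
; layer 5
G0 Z7.1
G0 X0.0 Y0.0
G1 X29.5 Y0.0
G1 X29.5 Y7.3
G1 X0.0 Y7.3
G1 X0.0 Y0.0
; layer 6
G0 Z8.5
G0 X0.0 Y0.0
G1 X29.5 Y0.0
G1 X29.5 Y4.8
G1 X0.0 Y4.8
G1 X0.0 Y0.0
; layer 7
G0 Z9.9
G0 X0.0 Y0.0
G1 X29.5 Y0.0
G1 X29.5 Y2.4
G1 X0.0 Y2.4
G1 X0.0 Y0.0
M2 ; end

The solid is a wedge (ramp): 29.5 × 19.4 mm base, rising to 11.3 mm along the y=0 edge and sloping linearly to z=0 at y=19.4. Slicing at Δz = 1.4 mm — 8 equal slices spanning the solid's height, so layer i sits at z = i·h/8 — gives 7 non-empty perimeters. Each is a 4-segment closed polygon; G0 lifts to the layer z and rapids to the start vertex, then G1 traces the edges. The cross-section shrinks linearly with z (the slice at the apex is degenerate and omitted).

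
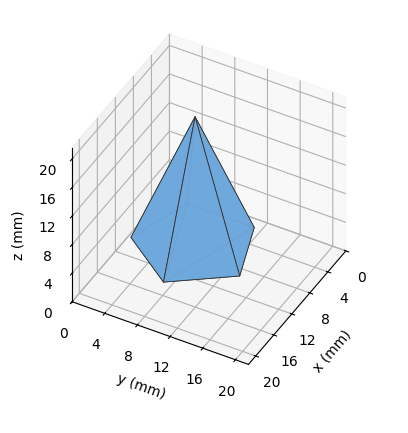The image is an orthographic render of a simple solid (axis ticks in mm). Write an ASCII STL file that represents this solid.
Reading the render: the shape is a regular 5-sided pyramid, base circumscribed radius ≈ 7 mm, apex at z ≈ 18 mm (dimensions read to the nearest mm from the axis ticks). For the STL, each face is triangulated and given an outward normal.

solid part
  facet normal 0.0000 0.0000 -1.0000
    outer loop
      vertex 1.337 11.114 0.000
      vertex 9.163 13.657 0.000
      vertex 14.000 7.000 0.000
    endloop
  endfacet
  facet normal 0.0000 0.0000 -1.0000
    outer loop
      vertex 1.337 2.886 0.000
      vertex 1.337 11.114 0.000
      vertex 14.000 7.000 0.000
    endloop
  endfacet
  facet normal 0.0000 0.0000 -1.0000
    outer loop
      vertex 9.163 0.343 0.000
      vertex 1.337 2.886 0.000
      vertex 14.000 7.000 0.000
    endloop
  endfacet
  facet normal 0.7717 0.5607 0.3001
    outer loop
      vertex 14.000 7.000 0.000
      vertex 9.163 13.657 0.000
      vertex 7.000 7.000 18.000
    endloop
  endfacet
  facet normal -0.2948 0.9072 0.3001
    outer loop
      vertex 9.163 13.657 0.000
      vertex 1.337 11.114 0.000
      vertex 7.000 7.000 18.000
    endloop
  endfacet
  facet normal -0.9539 0.0000 0.3001
    outer loop
      vertex 1.337 11.114 0.000
      vertex 1.337 2.886 0.000
      vertex 7.000 7.000 18.000
    endloop
  endfacet
  facet normal -0.2948 -0.9072 0.3001
    outer loop
      vertex 1.337 2.886 0.000
      vertex 9.163 0.343 0.000
      vertex 7.000 7.000 18.000
    endloop
  endfacet
  facet normal 0.7717 -0.5607 0.3001
    outer loop
      vertex 9.163 0.343 0.000
      vertex 14.000 7.000 0.000
      vertex 7.000 7.000 18.000
    endloop
  endfacet
endsolid part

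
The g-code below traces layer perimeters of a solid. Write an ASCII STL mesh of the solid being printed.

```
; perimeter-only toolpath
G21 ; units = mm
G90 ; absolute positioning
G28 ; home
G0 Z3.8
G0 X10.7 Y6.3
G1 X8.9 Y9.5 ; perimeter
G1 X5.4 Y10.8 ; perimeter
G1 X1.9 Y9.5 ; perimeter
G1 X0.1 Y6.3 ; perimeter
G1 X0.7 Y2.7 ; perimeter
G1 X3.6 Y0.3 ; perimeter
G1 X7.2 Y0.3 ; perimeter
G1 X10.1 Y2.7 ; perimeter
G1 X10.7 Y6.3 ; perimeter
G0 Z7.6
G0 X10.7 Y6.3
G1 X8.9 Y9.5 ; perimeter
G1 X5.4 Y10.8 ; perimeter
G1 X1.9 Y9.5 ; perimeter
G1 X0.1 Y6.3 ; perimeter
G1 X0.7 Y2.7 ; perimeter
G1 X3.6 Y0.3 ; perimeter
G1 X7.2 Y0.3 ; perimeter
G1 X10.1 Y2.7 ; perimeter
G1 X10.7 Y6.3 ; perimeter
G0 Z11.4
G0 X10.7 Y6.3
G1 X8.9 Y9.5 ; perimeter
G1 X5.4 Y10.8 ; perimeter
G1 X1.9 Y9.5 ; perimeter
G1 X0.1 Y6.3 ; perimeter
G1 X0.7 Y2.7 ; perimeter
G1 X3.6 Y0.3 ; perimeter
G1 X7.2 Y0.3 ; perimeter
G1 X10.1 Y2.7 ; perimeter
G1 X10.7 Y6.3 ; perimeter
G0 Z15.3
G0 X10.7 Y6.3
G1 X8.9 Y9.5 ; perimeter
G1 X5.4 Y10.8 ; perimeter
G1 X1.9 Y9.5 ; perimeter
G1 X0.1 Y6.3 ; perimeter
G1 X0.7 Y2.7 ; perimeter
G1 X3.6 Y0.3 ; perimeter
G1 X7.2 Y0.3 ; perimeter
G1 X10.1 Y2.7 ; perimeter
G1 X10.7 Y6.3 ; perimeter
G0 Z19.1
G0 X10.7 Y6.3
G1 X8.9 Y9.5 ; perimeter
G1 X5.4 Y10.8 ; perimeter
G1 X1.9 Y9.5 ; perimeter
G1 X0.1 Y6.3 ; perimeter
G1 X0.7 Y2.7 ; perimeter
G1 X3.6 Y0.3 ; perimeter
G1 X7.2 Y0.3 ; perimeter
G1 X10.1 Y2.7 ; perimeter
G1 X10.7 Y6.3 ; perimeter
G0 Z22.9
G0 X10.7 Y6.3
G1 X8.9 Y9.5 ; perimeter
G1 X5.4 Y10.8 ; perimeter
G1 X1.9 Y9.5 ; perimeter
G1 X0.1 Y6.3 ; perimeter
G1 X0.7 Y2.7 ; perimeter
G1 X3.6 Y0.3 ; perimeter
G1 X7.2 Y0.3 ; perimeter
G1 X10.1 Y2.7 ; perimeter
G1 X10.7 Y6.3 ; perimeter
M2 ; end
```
solid part
  facet normal 0.0000 0.0000 -1.0000
    outer loop
      vertex 5.4 10.8 0.0
      vertex 8.9 9.5 0.0
      vertex 10.7 6.3 0.0
    endloop
  endfacet
  facet normal 0.0000 0.0000 -1.0000
    outer loop
      vertex 1.9 9.5 0.0
      vertex 5.4 10.8 0.0
      vertex 10.7 6.3 0.0
    endloop
  endfacet
  facet normal 0.0000 0.0000 -1.0000
    outer loop
      vertex 0.1 6.3 0.0
      vertex 1.9 9.5 0.0
      vertex 10.7 6.3 0.0
    endloop
  endfacet
  facet normal 0.0000 0.0000 -1.0000
    outer loop
      vertex 0.7 2.7 0.0
      vertex 0.1 6.3 0.0
      vertex 10.7 6.3 0.0
    endloop
  endfacet
  facet normal 0.0000 0.0000 -1.0000
    outer loop
      vertex 3.6 0.3 0.0
      vertex 0.7 2.7 0.0
      vertex 10.7 6.3 0.0
    endloop
  endfacet
  facet normal 0.0000 0.0000 -1.0000
    outer loop
      vertex 7.2 0.3 0.0
      vertex 3.6 0.3 0.0
      vertex 10.7 6.3 0.0
    endloop
  endfacet
  facet normal 0.0000 0.0000 -1.0000
    outer loop
      vertex 10.1 2.7 0.0
      vertex 7.2 0.3 0.0
      vertex 10.7 6.3 0.0
    endloop
  endfacet
  facet normal 0.0000 0.0000 1.0000
    outer loop
      vertex 10.7 6.3 22.9
      vertex 8.9 9.5 22.9
      vertex 5.4 10.8 22.9
    endloop
  endfacet
  facet normal 0.0000 0.0000 1.0000
    outer loop
      vertex 10.7 6.3 22.9
      vertex 5.4 10.8 22.9
      vertex 1.9 9.5 22.9
    endloop
  endfacet
  facet normal 0.0000 0.0000 1.0000
    outer loop
      vertex 10.7 6.3 22.9
      vertex 1.9 9.5 22.9
      vertex 0.1 6.3 22.9
    endloop
  endfacet
  facet normal 0.0000 0.0000 1.0000
    outer loop
      vertex 10.7 6.3 22.9
      vertex 0.1 6.3 22.9
      vertex 0.7 2.7 22.9
    endloop
  endfacet
  facet normal 0.0000 0.0000 1.0000
    outer loop
      vertex 10.7 6.3 22.9
      vertex 0.7 2.7 22.9
      vertex 3.6 0.3 22.9
    endloop
  endfacet
  facet normal 0.0000 0.0000 1.0000
    outer loop
      vertex 10.7 6.3 22.9
      vertex 3.6 0.3 22.9
      vertex 7.2 0.3 22.9
    endloop
  endfacet
  facet normal 0.0000 0.0000 1.0000
    outer loop
      vertex 10.7 6.3 22.9
      vertex 7.2 0.3 22.9
      vertex 10.1 2.7 22.9
    endloop
  endfacet
  facet normal 0.8716 0.4903 0.0000
    outer loop
      vertex 10.7 6.3 0.0
      vertex 8.9 9.5 0.0
      vertex 8.9 9.5 22.9
    endloop
  endfacet
  facet normal 0.8716 0.4903 0.0000
    outer loop
      vertex 10.7 6.3 0.0
      vertex 8.9 9.5 22.9
      vertex 10.7 6.3 22.9
    endloop
  endfacet
  facet normal 0.3482 0.9374 0.0000
    outer loop
      vertex 8.9 9.5 0.0
      vertex 5.4 10.8 0.0
      vertex 5.4 10.8 22.9
    endloop
  endfacet
  facet normal 0.3482 0.9374 0.0000
    outer loop
      vertex 8.9 9.5 0.0
      vertex 5.4 10.8 22.9
      vertex 8.9 9.5 22.9
    endloop
  endfacet
  facet normal -0.3482 0.9374 0.0000
    outer loop
      vertex 5.4 10.8 0.0
      vertex 1.9 9.5 0.0
      vertex 1.9 9.5 22.9
    endloop
  endfacet
  facet normal -0.3482 0.9374 0.0000
    outer loop
      vertex 5.4 10.8 0.0
      vertex 1.9 9.5 22.9
      vertex 5.4 10.8 22.9
    endloop
  endfacet
  facet normal -0.8716 0.4903 0.0000
    outer loop
      vertex 1.9 9.5 0.0
      vertex 0.1 6.3 0.0
      vertex 0.1 6.3 22.9
    endloop
  endfacet
  facet normal -0.8716 0.4903 0.0000
    outer loop
      vertex 1.9 9.5 0.0
      vertex 0.1 6.3 22.9
      vertex 1.9 9.5 22.9
    endloop
  endfacet
  facet normal -0.9864 -0.1644 0.0000
    outer loop
      vertex 0.1 6.3 0.0
      vertex 0.7 2.7 0.0
      vertex 0.7 2.7 22.9
    endloop
  endfacet
  facet normal -0.9864 -0.1644 0.0000
    outer loop
      vertex 0.1 6.3 0.0
      vertex 0.7 2.7 22.9
      vertex 0.1 6.3 22.9
    endloop
  endfacet
  facet normal -0.6376 -0.7704 0.0000
    outer loop
      vertex 0.7 2.7 0.0
      vertex 3.6 0.3 0.0
      vertex 3.6 0.3 22.9
    endloop
  endfacet
  facet normal -0.6376 -0.7704 0.0000
    outer loop
      vertex 0.7 2.7 0.0
      vertex 3.6 0.3 22.9
      vertex 0.7 2.7 22.9
    endloop
  endfacet
  facet normal 0.0000 -1.0000 0.0000
    outer loop
      vertex 3.6 0.3 0.0
      vertex 7.2 0.3 0.0
      vertex 7.2 0.3 22.9
    endloop
  endfacet
  facet normal 0.0000 -1.0000 0.0000
    outer loop
      vertex 3.6 0.3 0.0
      vertex 7.2 0.3 22.9
      vertex 3.6 0.3 22.9
    endloop
  endfacet
  facet normal 0.6376 -0.7704 0.0000
    outer loop
      vertex 7.2 0.3 0.0
      vertex 10.1 2.7 0.0
      vertex 10.1 2.7 22.9
    endloop
  endfacet
  facet normal 0.6376 -0.7704 0.0000
    outer loop
      vertex 7.2 0.3 0.0
      vertex 10.1 2.7 22.9
      vertex 7.2 0.3 22.9
    endloop
  endfacet
  facet normal 0.9864 -0.1644 0.0000
    outer loop
      vertex 10.1 2.7 0.0
      vertex 10.7 6.3 0.0
      vertex 10.7 6.3 22.9
    endloop
  endfacet
  facet normal 0.9864 -0.1644 0.0000
    outer loop
      vertex 10.1 2.7 0.0
      vertex 10.7 6.3 22.9
      vertex 10.1 2.7 22.9
    endloop
  endfacet
endsolid part

The G0 Z moves step by Δz≈3.8 mm. Every layer's G1 loop is the same polygon, so the solid is a straight extrusion of it from z=0 to z≈22.9. Closing with flat bottom and top caps and triangulating gives 32 facets — a regular 9-sided prism (a cylinder approximated with 9 flat sides), circumscribed radius ≈ 5.4 mm, height ≈ 22.9 mm.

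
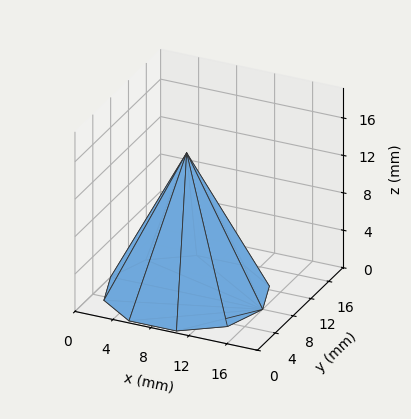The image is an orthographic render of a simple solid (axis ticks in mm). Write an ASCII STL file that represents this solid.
Reading the render: the shape is a regular 10-sided pyramid, base circumscribed radius ≈ 8 mm, apex at z ≈ 15 mm (dimensions read to the nearest mm from the axis ticks). For the STL, each face is triangulated and given an outward normal.

solid part
  facet normal 0.0000 0.0000 -1.0000
    outer loop
      vertex 10.5 15.6 0.0
      vertex 14.5 12.7 0.0
      vertex 16.0 8.0 0.0
    endloop
  endfacet
  facet normal 0.0000 0.0000 -1.0000
    outer loop
      vertex 5.5 15.6 0.0
      vertex 10.5 15.6 0.0
      vertex 16.0 8.0 0.0
    endloop
  endfacet
  facet normal 0.0000 0.0000 -1.0000
    outer loop
      vertex 1.5 12.7 0.0
      vertex 5.5 15.6 0.0
      vertex 16.0 8.0 0.0
    endloop
  endfacet
  facet normal 0.0000 0.0000 -1.0000
    outer loop
      vertex 0.0 8.0 0.0
      vertex 1.5 12.7 0.0
      vertex 16.0 8.0 0.0
    endloop
  endfacet
  facet normal 0.0000 0.0000 -1.0000
    outer loop
      vertex 1.5 3.3 0.0
      vertex 0.0 8.0 0.0
      vertex 16.0 8.0 0.0
    endloop
  endfacet
  facet normal 0.0000 0.0000 -1.0000
    outer loop
      vertex 5.5 0.4 0.0
      vertex 1.5 3.3 0.0
      vertex 16.0 8.0 0.0
    endloop
  endfacet
  facet normal 0.0000 0.0000 -1.0000
    outer loop
      vertex 10.5 0.4 0.0
      vertex 5.5 0.4 0.0
      vertex 16.0 8.0 0.0
    endloop
  endfacet
  facet normal 0.0000 0.0000 -1.0000
    outer loop
      vertex 14.5 3.3 0.0
      vertex 10.5 0.4 0.0
      vertex 16.0 8.0 0.0
    endloop
  endfacet
  facet normal 0.8493 0.2711 0.4530
    outer loop
      vertex 16.0 8.0 0.0
      vertex 14.5 12.7 0.0
      vertex 8.0 8.0 15.0
    endloop
  endfacet
  facet normal 0.5233 0.7218 0.4529
    outer loop
      vertex 14.5 12.7 0.0
      vertex 10.5 15.6 0.0
      vertex 8.0 8.0 15.0
    endloop
  endfacet
  facet normal 0.0000 0.8920 0.4520
    outer loop
      vertex 10.5 15.6 0.0
      vertex 5.5 15.6 0.0
      vertex 8.0 8.0 15.0
    endloop
  endfacet
  facet normal -0.5233 0.7218 0.4529
    outer loop
      vertex 5.5 15.6 0.0
      vertex 1.5 12.7 0.0
      vertex 8.0 8.0 15.0
    endloop
  endfacet
  facet normal -0.8493 0.2711 0.4530
    outer loop
      vertex 1.5 12.7 0.0
      vertex 0.0 8.0 0.0
      vertex 8.0 8.0 15.0
    endloop
  endfacet
  facet normal -0.8493 -0.2711 0.4530
    outer loop
      vertex 0.0 8.0 0.0
      vertex 1.5 3.3 0.0
      vertex 8.0 8.0 15.0
    endloop
  endfacet
  facet normal -0.5233 -0.7218 0.4529
    outer loop
      vertex 1.5 3.3 0.0
      vertex 5.5 0.4 0.0
      vertex 8.0 8.0 15.0
    endloop
  endfacet
  facet normal 0.0000 -0.8920 0.4520
    outer loop
      vertex 5.5 0.4 0.0
      vertex 10.5 0.4 0.0
      vertex 8.0 8.0 15.0
    endloop
  endfacet
  facet normal 0.5233 -0.7218 0.4529
    outer loop
      vertex 10.5 0.4 0.0
      vertex 14.5 3.3 0.0
      vertex 8.0 8.0 15.0
    endloop
  endfacet
  facet normal 0.8493 -0.2711 0.4530
    outer loop
      vertex 14.5 3.3 0.0
      vertex 16.0 8.0 0.0
      vertex 8.0 8.0 15.0
    endloop
  endfacet
endsolid part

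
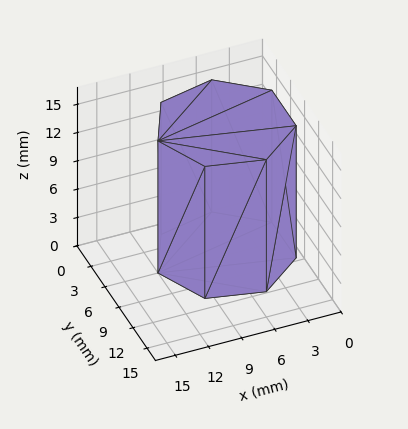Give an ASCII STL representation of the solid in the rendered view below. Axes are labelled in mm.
Reading the render: the shape is a regular 7-sided prism (a cylinder approximated with 7 flat sides), circumscribed radius ≈ 6 mm, height ≈ 14 mm (dimensions read to the nearest mm from the axis ticks). For the STL, each face is triangulated and given an outward normal.

solid part
  facet normal 0.0000 0.0000 -1.0000
    outer loop
      vertex 4.665 11.850 0.000
      vertex 9.741 10.691 0.000
      vertex 12.000 6.000 0.000
    endloop
  endfacet
  facet normal 0.0000 0.0000 -1.0000
    outer loop
      vertex 0.594 8.603 0.000
      vertex 4.665 11.850 0.000
      vertex 12.000 6.000 0.000
    endloop
  endfacet
  facet normal 0.0000 0.0000 -1.0000
    outer loop
      vertex 0.594 3.397 0.000
      vertex 0.594 8.603 0.000
      vertex 12.000 6.000 0.000
    endloop
  endfacet
  facet normal 0.0000 0.0000 -1.0000
    outer loop
      vertex 4.665 0.150 0.000
      vertex 0.594 3.397 0.000
      vertex 12.000 6.000 0.000
    endloop
  endfacet
  facet normal 0.0000 0.0000 -1.0000
    outer loop
      vertex 9.741 1.309 0.000
      vertex 4.665 0.150 0.000
      vertex 12.000 6.000 0.000
    endloop
  endfacet
  facet normal 0.0000 0.0000 1.0000
    outer loop
      vertex 12.000 6.000 14.000
      vertex 9.741 10.691 14.000
      vertex 4.665 11.850 14.000
    endloop
  endfacet
  facet normal 0.0000 0.0000 1.0000
    outer loop
      vertex 12.000 6.000 14.000
      vertex 4.665 11.850 14.000
      vertex 0.594 8.603 14.000
    endloop
  endfacet
  facet normal 0.0000 0.0000 1.0000
    outer loop
      vertex 12.000 6.000 14.000
      vertex 0.594 8.603 14.000
      vertex 0.594 3.397 14.000
    endloop
  endfacet
  facet normal 0.0000 0.0000 1.0000
    outer loop
      vertex 12.000 6.000 14.000
      vertex 0.594 3.397 14.000
      vertex 4.665 0.150 14.000
    endloop
  endfacet
  facet normal 0.0000 0.0000 1.0000
    outer loop
      vertex 12.000 6.000 14.000
      vertex 4.665 0.150 14.000
      vertex 9.741 1.309 14.000
    endloop
  endfacet
  facet normal 0.9010 0.4339 0.0000
    outer loop
      vertex 12.000 6.000 0.000
      vertex 9.741 10.691 0.000
      vertex 9.741 10.691 14.000
    endloop
  endfacet
  facet normal 0.9010 0.4339 0.0000
    outer loop
      vertex 12.000 6.000 0.000
      vertex 9.741 10.691 14.000
      vertex 12.000 6.000 14.000
    endloop
  endfacet
  facet normal 0.2226 0.9749 0.0000
    outer loop
      vertex 9.741 10.691 0.000
      vertex 4.665 11.850 0.000
      vertex 4.665 11.850 14.000
    endloop
  endfacet
  facet normal 0.2226 0.9749 0.0000
    outer loop
      vertex 9.741 10.691 0.000
      vertex 4.665 11.850 14.000
      vertex 9.741 10.691 14.000
    endloop
  endfacet
  facet normal -0.6235 0.7818 0.0000
    outer loop
      vertex 4.665 11.850 0.000
      vertex 0.594 8.603 0.000
      vertex 0.594 8.603 14.000
    endloop
  endfacet
  facet normal -0.6235 0.7818 0.0000
    outer loop
      vertex 4.665 11.850 0.000
      vertex 0.594 8.603 14.000
      vertex 4.665 11.850 14.000
    endloop
  endfacet
  facet normal -1.0000 0.0000 0.0000
    outer loop
      vertex 0.594 8.603 0.000
      vertex 0.594 3.397 0.000
      vertex 0.594 3.397 14.000
    endloop
  endfacet
  facet normal -1.0000 0.0000 0.0000
    outer loop
      vertex 0.594 8.603 0.000
      vertex 0.594 3.397 14.000
      vertex 0.594 8.603 14.000
    endloop
  endfacet
  facet normal -0.6235 -0.7818 0.0000
    outer loop
      vertex 0.594 3.397 0.000
      vertex 4.665 0.150 0.000
      vertex 4.665 0.150 14.000
    endloop
  endfacet
  facet normal -0.6235 -0.7818 0.0000
    outer loop
      vertex 0.594 3.397 0.000
      vertex 4.665 0.150 14.000
      vertex 0.594 3.397 14.000
    endloop
  endfacet
  facet normal 0.2226 -0.9749 0.0000
    outer loop
      vertex 4.665 0.150 0.000
      vertex 9.741 1.309 0.000
      vertex 9.741 1.309 14.000
    endloop
  endfacet
  facet normal 0.2226 -0.9749 0.0000
    outer loop
      vertex 4.665 0.150 0.000
      vertex 9.741 1.309 14.000
      vertex 4.665 0.150 14.000
    endloop
  endfacet
  facet normal 0.9010 -0.4339 0.0000
    outer loop
      vertex 9.741 1.309 0.000
      vertex 12.000 6.000 0.000
      vertex 12.000 6.000 14.000
    endloop
  endfacet
  facet normal 0.9010 -0.4339 0.0000
    outer loop
      vertex 9.741 1.309 0.000
      vertex 12.000 6.000 14.000
      vertex 9.741 1.309 14.000
    endloop
  endfacet
endsolid part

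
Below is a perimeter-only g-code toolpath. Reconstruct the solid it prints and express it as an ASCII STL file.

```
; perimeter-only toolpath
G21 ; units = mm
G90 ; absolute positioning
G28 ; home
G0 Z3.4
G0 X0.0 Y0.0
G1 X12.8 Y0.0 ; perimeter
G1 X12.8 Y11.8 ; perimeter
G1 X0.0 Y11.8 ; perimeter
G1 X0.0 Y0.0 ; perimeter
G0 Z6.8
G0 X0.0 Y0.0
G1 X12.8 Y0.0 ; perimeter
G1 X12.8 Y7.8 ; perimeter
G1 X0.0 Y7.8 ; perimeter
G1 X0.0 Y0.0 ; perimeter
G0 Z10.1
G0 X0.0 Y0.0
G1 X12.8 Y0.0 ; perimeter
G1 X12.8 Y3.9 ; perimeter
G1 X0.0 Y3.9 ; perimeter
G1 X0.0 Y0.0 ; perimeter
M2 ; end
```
solid part
  facet normal 0.0000 0.0000 -1.0000
    outer loop
      vertex 12.8 15.7 0.0
      vertex 12.8 0.0 0.0
      vertex 0.0 0.0 0.0
    endloop
  endfacet
  facet normal 0.0000 0.0000 -1.0000
    outer loop
      vertex 0.0 15.7 0.0
      vertex 12.8 15.7 0.0
      vertex 0.0 0.0 0.0
    endloop
  endfacet
  facet normal 0.0000 -1.0000 0.0000
    outer loop
      vertex 0.0 0.0 0.0
      vertex 12.8 0.0 0.0
      vertex 12.8 0.0 13.5
    endloop
  endfacet
  facet normal 0.0000 -1.0000 0.0000
    outer loop
      vertex 0.0 0.0 0.0
      vertex 12.8 0.0 13.5
      vertex 0.0 0.0 13.5
    endloop
  endfacet
  facet normal 0.0000 0.6520 0.7582
    outer loop
      vertex 0.0 0.0 13.5
      vertex 12.8 0.0 13.5
      vertex 12.8 15.7 0.0
    endloop
  endfacet
  facet normal 0.0000 0.6520 0.7582
    outer loop
      vertex 0.0 0.0 13.5
      vertex 12.8 15.7 0.0
      vertex 0.0 15.7 0.0
    endloop
  endfacet
  facet normal -1.0000 0.0000 0.0000
    outer loop
      vertex 0.0 0.0 13.5
      vertex 0.0 15.7 0.0
      vertex 0.0 0.0 0.0
    endloop
  endfacet
  facet normal 1.0000 0.0000 0.0000
    outer loop
      vertex 12.8 0.0 0.0
      vertex 12.8 15.7 0.0
      vertex 12.8 0.0 13.5
    endloop
  endfacet
endsolid part

The G0 Z moves step by Δz≈3.4 mm. The G1 loops shrink linearly with z, so the solid tapers from its base footprint up to z≈13.5. Closing with a flat bottom cap and the tapered top and triangulating gives 8 facets — a wedge (ramp): 12.8 × 15.7 mm base, rising to 13.5 mm along the y=0 edge and sloping linearly to z=0 at y=15.7.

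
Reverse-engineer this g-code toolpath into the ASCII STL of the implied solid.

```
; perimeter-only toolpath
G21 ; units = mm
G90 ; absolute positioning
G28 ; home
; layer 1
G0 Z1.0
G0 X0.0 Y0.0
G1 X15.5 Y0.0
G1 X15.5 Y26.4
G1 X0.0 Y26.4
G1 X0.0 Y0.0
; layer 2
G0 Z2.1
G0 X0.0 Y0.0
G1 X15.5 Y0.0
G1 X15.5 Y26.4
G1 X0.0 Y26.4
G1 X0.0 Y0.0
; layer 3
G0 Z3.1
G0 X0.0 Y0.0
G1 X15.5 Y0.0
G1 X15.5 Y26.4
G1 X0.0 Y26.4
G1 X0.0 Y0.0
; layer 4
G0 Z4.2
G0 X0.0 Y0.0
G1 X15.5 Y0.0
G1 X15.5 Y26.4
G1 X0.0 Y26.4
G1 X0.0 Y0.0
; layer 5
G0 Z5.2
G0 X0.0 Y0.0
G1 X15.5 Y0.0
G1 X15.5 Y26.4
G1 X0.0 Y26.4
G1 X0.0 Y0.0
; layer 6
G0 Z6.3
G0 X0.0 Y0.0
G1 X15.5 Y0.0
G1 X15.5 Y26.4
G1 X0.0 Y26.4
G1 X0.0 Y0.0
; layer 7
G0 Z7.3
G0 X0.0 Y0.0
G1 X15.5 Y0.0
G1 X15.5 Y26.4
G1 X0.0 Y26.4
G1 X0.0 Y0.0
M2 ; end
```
solid part
  facet normal 0.0000 0.0000 -1.0000
    outer loop
      vertex 15.5 26.4 0.0
      vertex 15.5 0.0 0.0
      vertex 0.0 0.0 0.0
    endloop
  endfacet
  facet normal 0.0000 0.0000 -1.0000
    outer loop
      vertex 0.0 26.4 0.0
      vertex 15.5 26.4 0.0
      vertex 0.0 0.0 0.0
    endloop
  endfacet
  facet normal 0.0000 0.0000 1.0000
    outer loop
      vertex 0.0 0.0 7.3
      vertex 15.5 0.0 7.3
      vertex 15.5 26.4 7.3
    endloop
  endfacet
  facet normal 0.0000 0.0000 1.0000
    outer loop
      vertex 0.0 0.0 7.3
      vertex 15.5 26.4 7.3
      vertex 0.0 26.4 7.3
    endloop
  endfacet
  facet normal 0.0000 -1.0000 0.0000
    outer loop
      vertex 0.0 0.0 0.0
      vertex 15.5 0.0 0.0
      vertex 15.5 0.0 7.3
    endloop
  endfacet
  facet normal 0.0000 -1.0000 0.0000
    outer loop
      vertex 0.0 0.0 0.0
      vertex 15.5 0.0 7.3
      vertex 0.0 0.0 7.3
    endloop
  endfacet
  facet normal 0.0000 1.0000 0.0000
    outer loop
      vertex 15.5 26.4 7.3
      vertex 15.5 26.4 0.0
      vertex 0.0 26.4 0.0
    endloop
  endfacet
  facet normal 0.0000 1.0000 0.0000
    outer loop
      vertex 0.0 26.4 7.3
      vertex 15.5 26.4 7.3
      vertex 0.0 26.4 0.0
    endloop
  endfacet
  facet normal -1.0000 0.0000 0.0000
    outer loop
      vertex 0.0 26.4 7.3
      vertex 0.0 26.4 0.0
      vertex 0.0 0.0 0.0
    endloop
  endfacet
  facet normal -1.0000 0.0000 0.0000
    outer loop
      vertex 0.0 0.0 7.3
      vertex 0.0 26.4 7.3
      vertex 0.0 0.0 0.0
    endloop
  endfacet
  facet normal 1.0000 0.0000 0.0000
    outer loop
      vertex 15.5 0.0 0.0
      vertex 15.5 26.4 0.0
      vertex 15.5 26.4 7.3
    endloop
  endfacet
  facet normal 1.0000 0.0000 0.0000
    outer loop
      vertex 15.5 0.0 0.0
      vertex 15.5 26.4 7.3
      vertex 15.5 0.0 7.3
    endloop
  endfacet
endsolid part

The G0 Z moves step by Δz≈1.0 mm. Every layer's G1 loop is the same polygon, so the solid is a straight extrusion of it from z=0 to z≈7.3. Closing with flat bottom and top caps and triangulating gives 12 facets — a rectangular box, roughly 15.5 × 26.4 mm footprint and 7.3 mm tall.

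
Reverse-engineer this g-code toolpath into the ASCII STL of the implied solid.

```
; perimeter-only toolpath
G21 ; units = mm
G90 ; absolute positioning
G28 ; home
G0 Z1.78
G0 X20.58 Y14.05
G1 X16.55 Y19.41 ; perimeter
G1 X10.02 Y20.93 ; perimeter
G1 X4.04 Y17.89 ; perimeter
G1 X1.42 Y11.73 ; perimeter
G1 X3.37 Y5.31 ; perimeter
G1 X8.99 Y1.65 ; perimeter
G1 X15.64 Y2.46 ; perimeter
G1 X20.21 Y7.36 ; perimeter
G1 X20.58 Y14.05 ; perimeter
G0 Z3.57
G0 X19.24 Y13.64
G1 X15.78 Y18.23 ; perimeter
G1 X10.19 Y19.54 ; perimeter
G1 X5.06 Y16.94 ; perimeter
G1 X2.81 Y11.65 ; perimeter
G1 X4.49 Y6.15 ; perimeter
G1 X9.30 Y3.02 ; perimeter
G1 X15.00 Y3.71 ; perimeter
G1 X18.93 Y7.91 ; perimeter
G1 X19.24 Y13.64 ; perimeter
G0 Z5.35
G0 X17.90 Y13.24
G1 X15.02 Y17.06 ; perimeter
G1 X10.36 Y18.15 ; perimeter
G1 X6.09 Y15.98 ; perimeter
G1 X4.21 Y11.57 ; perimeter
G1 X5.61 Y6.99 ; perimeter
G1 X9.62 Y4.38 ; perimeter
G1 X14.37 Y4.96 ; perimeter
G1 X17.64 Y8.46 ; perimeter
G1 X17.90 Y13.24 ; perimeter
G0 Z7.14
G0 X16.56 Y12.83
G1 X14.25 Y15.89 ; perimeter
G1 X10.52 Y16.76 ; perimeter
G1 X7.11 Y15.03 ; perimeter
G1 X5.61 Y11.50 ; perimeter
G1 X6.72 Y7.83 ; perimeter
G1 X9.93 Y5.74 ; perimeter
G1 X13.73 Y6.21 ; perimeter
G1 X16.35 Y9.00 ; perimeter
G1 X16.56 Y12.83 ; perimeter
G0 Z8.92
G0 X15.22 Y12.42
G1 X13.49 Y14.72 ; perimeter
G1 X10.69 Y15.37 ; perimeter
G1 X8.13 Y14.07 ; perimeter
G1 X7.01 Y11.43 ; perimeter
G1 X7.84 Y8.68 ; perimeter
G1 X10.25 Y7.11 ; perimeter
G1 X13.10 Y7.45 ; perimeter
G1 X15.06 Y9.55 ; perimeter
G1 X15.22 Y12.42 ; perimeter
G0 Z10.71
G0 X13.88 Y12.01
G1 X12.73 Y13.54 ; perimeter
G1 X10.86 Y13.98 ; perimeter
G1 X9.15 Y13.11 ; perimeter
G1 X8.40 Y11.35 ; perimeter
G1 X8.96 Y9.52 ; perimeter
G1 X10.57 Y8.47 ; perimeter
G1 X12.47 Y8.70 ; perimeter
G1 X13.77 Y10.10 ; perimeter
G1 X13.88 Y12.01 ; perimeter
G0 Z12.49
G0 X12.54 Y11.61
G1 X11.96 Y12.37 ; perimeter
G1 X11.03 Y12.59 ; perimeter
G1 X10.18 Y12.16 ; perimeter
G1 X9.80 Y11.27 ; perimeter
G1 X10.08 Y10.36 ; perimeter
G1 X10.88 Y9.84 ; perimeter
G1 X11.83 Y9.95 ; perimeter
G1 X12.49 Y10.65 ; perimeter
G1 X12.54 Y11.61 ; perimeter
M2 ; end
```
solid part
  facet normal 0.0000 0.0000 -1.0000
    outer loop
      vertex 9.85 22.32 0.00
      vertex 17.31 20.58 0.00
      vertex 21.92 14.46 0.00
    endloop
  endfacet
  facet normal 0.0000 0.0000 -1.0000
    outer loop
      vertex 3.02 18.85 0.00
      vertex 9.85 22.32 0.00
      vertex 21.92 14.46 0.00
    endloop
  endfacet
  facet normal 0.0000 0.0000 -1.0000
    outer loop
      vertex 0.02 11.80 0.00
      vertex 3.02 18.85 0.00
      vertex 21.92 14.46 0.00
    endloop
  endfacet
  facet normal 0.0000 0.0000 -1.0000
    outer loop
      vertex 2.25 4.47 0.00
      vertex 0.02 11.80 0.00
      vertex 21.92 14.46 0.00
    endloop
  endfacet
  facet normal 0.0000 0.0000 -1.0000
    outer loop
      vertex 8.67 0.29 0.00
      vertex 2.25 4.47 0.00
      vertex 21.92 14.46 0.00
    endloop
  endfacet
  facet normal 0.0000 0.0000 -1.0000
    outer loop
      vertex 16.27 1.21 0.00
      vertex 8.67 0.29 0.00
      vertex 21.92 14.46 0.00
    endloop
  endfacet
  facet normal 0.0000 0.0000 -1.0000
    outer loop
      vertex 21.50 6.81 0.00
      vertex 16.27 1.21 0.00
      vertex 21.92 14.46 0.00
    endloop
  endfacet
  facet normal 0.6430 0.4843 0.5933
    outer loop
      vertex 21.92 14.46 0.00
      vertex 17.31 20.58 0.00
      vertex 11.20 11.20 14.28
    endloop
  endfacet
  facet normal 0.1829 0.7840 0.5932
    outer loop
      vertex 17.31 20.58 0.00
      vertex 9.85 22.32 0.00
      vertex 11.20 11.20 14.28
    endloop
  endfacet
  facet normal -0.3646 0.7177 0.5933
    outer loop
      vertex 9.85 22.32 0.00
      vertex 3.02 18.85 0.00
      vertex 11.20 11.20 14.28
    endloop
  endfacet
  facet normal -0.7408 0.3152 0.5932
    outer loop
      vertex 3.02 18.85 0.00
      vertex 0.02 11.80 0.00
      vertex 11.20 11.20 14.28
    endloop
  endfacet
  facet normal -0.7702 -0.2343 0.5932
    outer loop
      vertex 0.02 11.80 0.00
      vertex 2.25 4.47 0.00
      vertex 11.20 11.20 14.28
    endloop
  endfacet
  facet normal -0.4392 -0.6746 0.5932
    outer loop
      vertex 2.25 4.47 0.00
      vertex 8.67 0.29 0.00
      vertex 11.20 11.20 14.28
    endloop
  endfacet
  facet normal 0.0967 -0.7991 0.5934
    outer loop
      vertex 8.67 0.29 0.00
      vertex 16.27 1.21 0.00
      vertex 11.20 11.20 14.28
    endloop
  endfacet
  facet normal 0.5883 -0.5495 0.5933
    outer loop
      vertex 16.27 1.21 0.00
      vertex 21.50 6.81 0.00
      vertex 11.20 11.20 14.28
    endloop
  endfacet
  facet normal 0.8038 -0.0441 0.5933
    outer loop
      vertex 21.50 6.81 0.00
      vertex 21.92 14.46 0.00
      vertex 11.20 11.20 14.28
    endloop
  endfacet
endsolid part

The G0 Z moves step by Δz≈1.78 mm. The G1 loops shrink linearly with z, so the solid tapers from its base footprint up to z≈14.3. Closing with a flat bottom cap and the tapered top and triangulating gives 16 facets — a regular 9-sided pyramid, base circumscribed radius ≈ 11.2 mm, apex at z ≈ 14.3 mm.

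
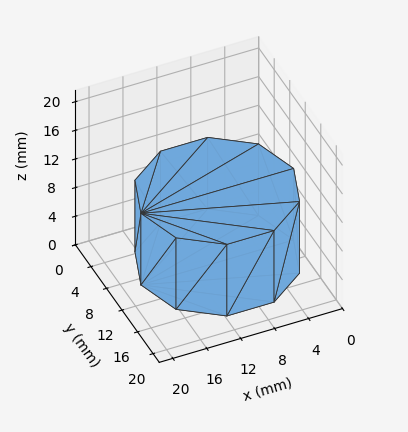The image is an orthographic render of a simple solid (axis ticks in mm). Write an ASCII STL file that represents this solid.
Reading the render: the shape is a regular 10-sided prism (a cylinder approximated with 10 flat sides), circumscribed radius ≈ 9 mm, height ≈ 10 mm (dimensions read to the nearest mm from the axis ticks). For the STL, each face is triangulated and given an outward normal.

solid part
  facet normal 0.0000 0.0000 -1.0000
    outer loop
      vertex 11.78 17.56 0.00
      vertex 16.28 14.29 0.00
      vertex 18.00 9.00 0.00
    endloop
  endfacet
  facet normal 0.0000 0.0000 -1.0000
    outer loop
      vertex 6.22 17.56 0.00
      vertex 11.78 17.56 0.00
      vertex 18.00 9.00 0.00
    endloop
  endfacet
  facet normal 0.0000 0.0000 -1.0000
    outer loop
      vertex 1.72 14.29 0.00
      vertex 6.22 17.56 0.00
      vertex 18.00 9.00 0.00
    endloop
  endfacet
  facet normal 0.0000 0.0000 -1.0000
    outer loop
      vertex 0.00 9.00 0.00
      vertex 1.72 14.29 0.00
      vertex 18.00 9.00 0.00
    endloop
  endfacet
  facet normal 0.0000 0.0000 -1.0000
    outer loop
      vertex 1.72 3.71 0.00
      vertex 0.00 9.00 0.00
      vertex 18.00 9.00 0.00
    endloop
  endfacet
  facet normal 0.0000 0.0000 -1.0000
    outer loop
      vertex 6.22 0.44 0.00
      vertex 1.72 3.71 0.00
      vertex 18.00 9.00 0.00
    endloop
  endfacet
  facet normal 0.0000 0.0000 -1.0000
    outer loop
      vertex 11.78 0.44 0.00
      vertex 6.22 0.44 0.00
      vertex 18.00 9.00 0.00
    endloop
  endfacet
  facet normal 0.0000 0.0000 -1.0000
    outer loop
      vertex 16.28 3.71 0.00
      vertex 11.78 0.44 0.00
      vertex 18.00 9.00 0.00
    endloop
  endfacet
  facet normal 0.0000 0.0000 1.0000
    outer loop
      vertex 18.00 9.00 10.00
      vertex 16.28 14.29 10.00
      vertex 11.78 17.56 10.00
    endloop
  endfacet
  facet normal 0.0000 0.0000 1.0000
    outer loop
      vertex 18.00 9.00 10.00
      vertex 11.78 17.56 10.00
      vertex 6.22 17.56 10.00
    endloop
  endfacet
  facet normal 0.0000 0.0000 1.0000
    outer loop
      vertex 18.00 9.00 10.00
      vertex 6.22 17.56 10.00
      vertex 1.72 14.29 10.00
    endloop
  endfacet
  facet normal 0.0000 0.0000 1.0000
    outer loop
      vertex 18.00 9.00 10.00
      vertex 1.72 14.29 10.00
      vertex 0.00 9.00 10.00
    endloop
  endfacet
  facet normal 0.0000 0.0000 1.0000
    outer loop
      vertex 18.00 9.00 10.00
      vertex 0.00 9.00 10.00
      vertex 1.72 3.71 10.00
    endloop
  endfacet
  facet normal 0.0000 0.0000 1.0000
    outer loop
      vertex 18.00 9.00 10.00
      vertex 1.72 3.71 10.00
      vertex 6.22 0.44 10.00
    endloop
  endfacet
  facet normal 0.0000 0.0000 1.0000
    outer loop
      vertex 18.00 9.00 10.00
      vertex 6.22 0.44 10.00
      vertex 11.78 0.44 10.00
    endloop
  endfacet
  facet normal 0.0000 0.0000 1.0000
    outer loop
      vertex 18.00 9.00 10.00
      vertex 11.78 0.44 10.00
      vertex 16.28 3.71 10.00
    endloop
  endfacet
  facet normal 0.9510 0.3092 0.0000
    outer loop
      vertex 18.00 9.00 0.00
      vertex 16.28 14.29 0.00
      vertex 16.28 14.29 10.00
    endloop
  endfacet
  facet normal 0.9510 0.3092 0.0000
    outer loop
      vertex 18.00 9.00 0.00
      vertex 16.28 14.29 10.00
      vertex 18.00 9.00 10.00
    endloop
  endfacet
  facet normal 0.5879 0.8090 0.0000
    outer loop
      vertex 16.28 14.29 0.00
      vertex 11.78 17.56 0.00
      vertex 11.78 17.56 10.00
    endloop
  endfacet
  facet normal 0.5879 0.8090 0.0000
    outer loop
      vertex 16.28 14.29 0.00
      vertex 11.78 17.56 10.00
      vertex 16.28 14.29 10.00
    endloop
  endfacet
  facet normal 0.0000 1.0000 0.0000
    outer loop
      vertex 11.78 17.56 0.00
      vertex 6.22 17.56 0.00
      vertex 6.22 17.56 10.00
    endloop
  endfacet
  facet normal 0.0000 1.0000 0.0000
    outer loop
      vertex 11.78 17.56 0.00
      vertex 6.22 17.56 10.00
      vertex 11.78 17.56 10.00
    endloop
  endfacet
  facet normal -0.5879 0.8090 0.0000
    outer loop
      vertex 6.22 17.56 0.00
      vertex 1.72 14.29 0.00
      vertex 1.72 14.29 10.00
    endloop
  endfacet
  facet normal -0.5879 0.8090 0.0000
    outer loop
      vertex 6.22 17.56 0.00
      vertex 1.72 14.29 10.00
      vertex 6.22 17.56 10.00
    endloop
  endfacet
  facet normal -0.9510 0.3092 0.0000
    outer loop
      vertex 1.72 14.29 0.00
      vertex 0.00 9.00 0.00
      vertex 0.00 9.00 10.00
    endloop
  endfacet
  facet normal -0.9510 0.3092 0.0000
    outer loop
      vertex 1.72 14.29 0.00
      vertex 0.00 9.00 10.00
      vertex 1.72 14.29 10.00
    endloop
  endfacet
  facet normal -0.9510 -0.3092 0.0000
    outer loop
      vertex 0.00 9.00 0.00
      vertex 1.72 3.71 0.00
      vertex 1.72 3.71 10.00
    endloop
  endfacet
  facet normal -0.9510 -0.3092 0.0000
    outer loop
      vertex 0.00 9.00 0.00
      vertex 1.72 3.71 10.00
      vertex 0.00 9.00 10.00
    endloop
  endfacet
  facet normal -0.5879 -0.8090 0.0000
    outer loop
      vertex 1.72 3.71 0.00
      vertex 6.22 0.44 0.00
      vertex 6.22 0.44 10.00
    endloop
  endfacet
  facet normal -0.5879 -0.8090 0.0000
    outer loop
      vertex 1.72 3.71 0.00
      vertex 6.22 0.44 10.00
      vertex 1.72 3.71 10.00
    endloop
  endfacet
  facet normal 0.0000 -1.0000 0.0000
    outer loop
      vertex 6.22 0.44 0.00
      vertex 11.78 0.44 0.00
      vertex 11.78 0.44 10.00
    endloop
  endfacet
  facet normal 0.0000 -1.0000 0.0000
    outer loop
      vertex 6.22 0.44 0.00
      vertex 11.78 0.44 10.00
      vertex 6.22 0.44 10.00
    endloop
  endfacet
  facet normal 0.5879 -0.8090 0.0000
    outer loop
      vertex 11.78 0.44 0.00
      vertex 16.28 3.71 0.00
      vertex 16.28 3.71 10.00
    endloop
  endfacet
  facet normal 0.5879 -0.8090 0.0000
    outer loop
      vertex 11.78 0.44 0.00
      vertex 16.28 3.71 10.00
      vertex 11.78 0.44 10.00
    endloop
  endfacet
  facet normal 0.9510 -0.3092 0.0000
    outer loop
      vertex 16.28 3.71 0.00
      vertex 18.00 9.00 0.00
      vertex 18.00 9.00 10.00
    endloop
  endfacet
  facet normal 0.9510 -0.3092 0.0000
    outer loop
      vertex 16.28 3.71 0.00
      vertex 18.00 9.00 10.00
      vertex 16.28 3.71 10.00
    endloop
  endfacet
endsolid part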